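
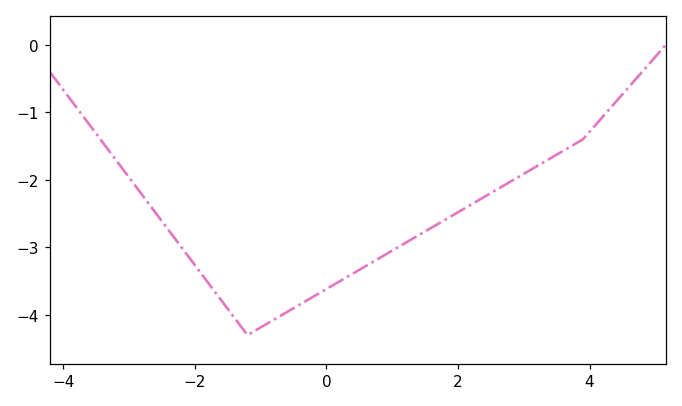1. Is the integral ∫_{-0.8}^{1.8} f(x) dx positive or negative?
negative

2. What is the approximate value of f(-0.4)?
-3.85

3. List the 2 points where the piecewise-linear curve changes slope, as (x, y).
(-1.2, -4.3); (3.9, -1.4)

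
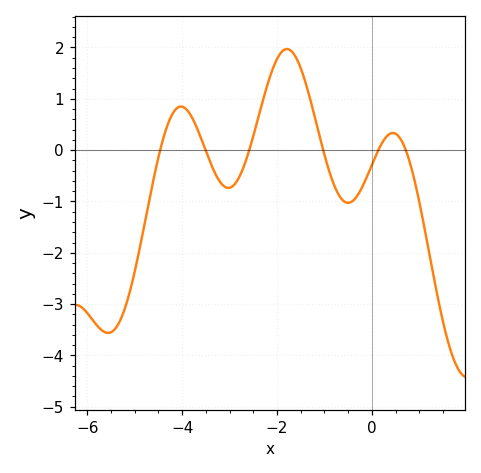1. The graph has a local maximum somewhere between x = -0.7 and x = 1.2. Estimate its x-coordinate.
0.4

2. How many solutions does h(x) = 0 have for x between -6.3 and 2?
6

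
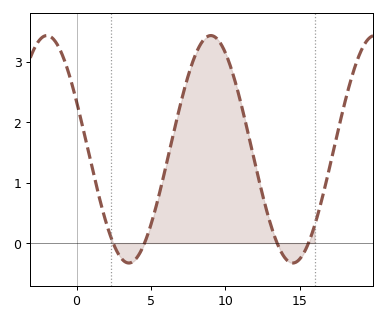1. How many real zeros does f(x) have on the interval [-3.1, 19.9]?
4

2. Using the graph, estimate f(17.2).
1.5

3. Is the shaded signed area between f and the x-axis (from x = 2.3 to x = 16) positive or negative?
positive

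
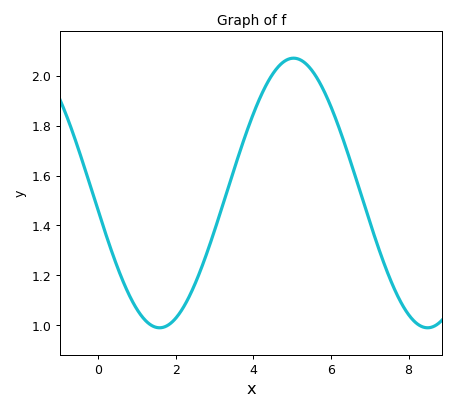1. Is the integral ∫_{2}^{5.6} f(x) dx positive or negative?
positive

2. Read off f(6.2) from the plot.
1.8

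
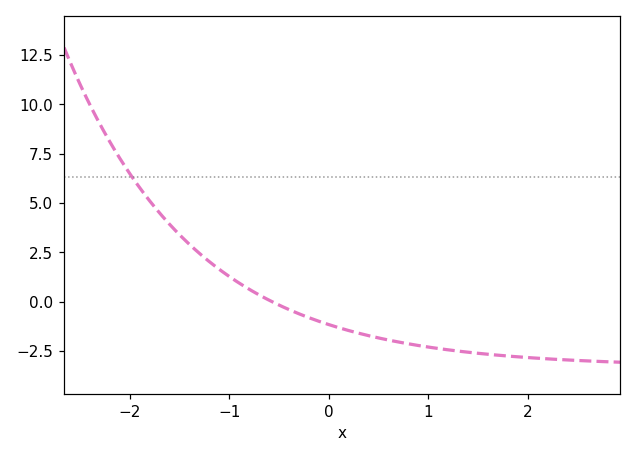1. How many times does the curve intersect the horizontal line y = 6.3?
1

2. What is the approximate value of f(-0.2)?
-0.8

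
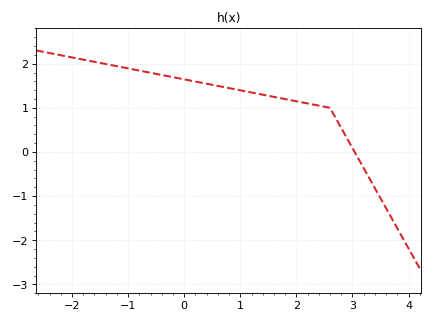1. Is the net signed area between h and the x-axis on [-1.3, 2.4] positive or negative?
positive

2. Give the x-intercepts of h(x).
3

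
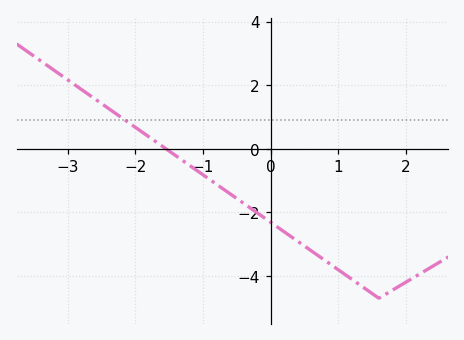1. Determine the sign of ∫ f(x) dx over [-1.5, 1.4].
negative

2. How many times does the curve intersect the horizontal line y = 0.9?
1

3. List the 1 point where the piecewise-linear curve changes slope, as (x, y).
(1.6, -4.7)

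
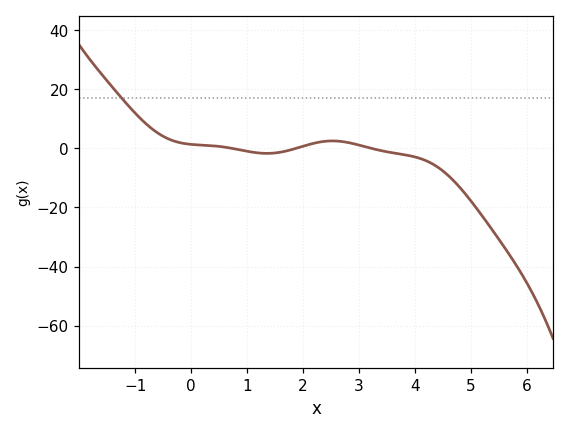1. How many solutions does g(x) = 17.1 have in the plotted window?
1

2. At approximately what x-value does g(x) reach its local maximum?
2.6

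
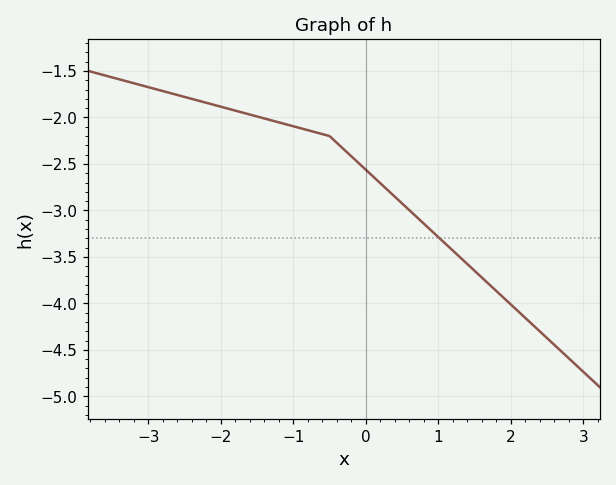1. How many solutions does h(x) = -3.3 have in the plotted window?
1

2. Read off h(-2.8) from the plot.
-1.7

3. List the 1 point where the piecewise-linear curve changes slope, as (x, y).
(-0.5, -2.2)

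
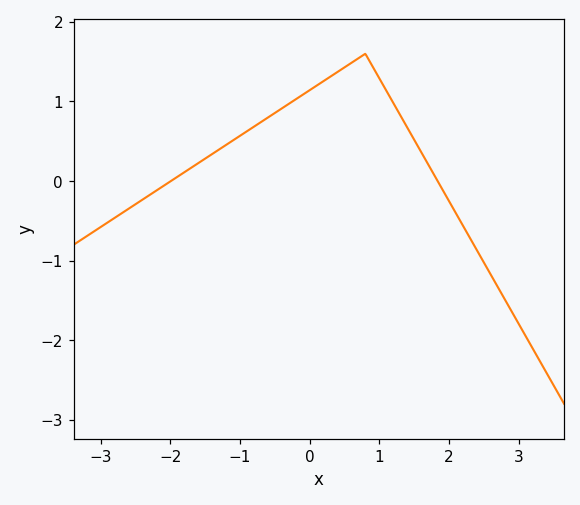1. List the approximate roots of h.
-1.99, 1.84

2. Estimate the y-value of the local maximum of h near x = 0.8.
1.6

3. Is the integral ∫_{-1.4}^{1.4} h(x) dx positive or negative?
positive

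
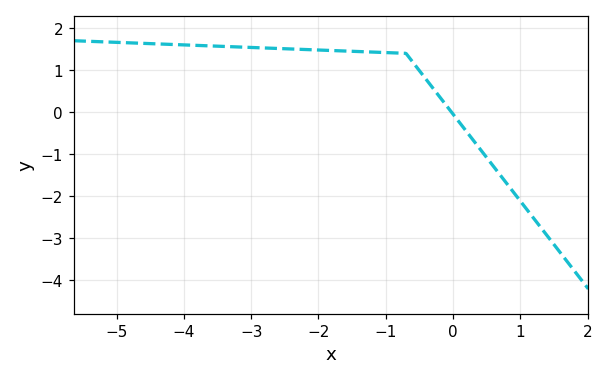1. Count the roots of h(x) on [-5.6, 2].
1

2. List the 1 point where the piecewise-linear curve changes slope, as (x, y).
(-0.7, 1.4)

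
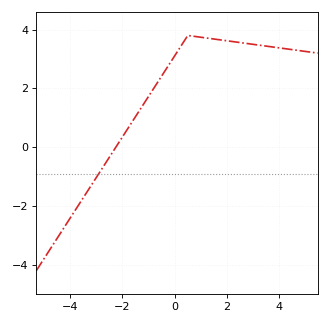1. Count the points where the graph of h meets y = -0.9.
1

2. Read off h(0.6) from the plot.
3.8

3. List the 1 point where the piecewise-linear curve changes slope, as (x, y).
(0.5, 3.8)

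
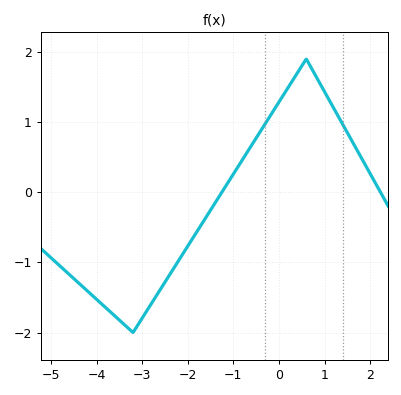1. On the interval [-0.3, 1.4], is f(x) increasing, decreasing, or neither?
neither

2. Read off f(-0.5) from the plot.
0.771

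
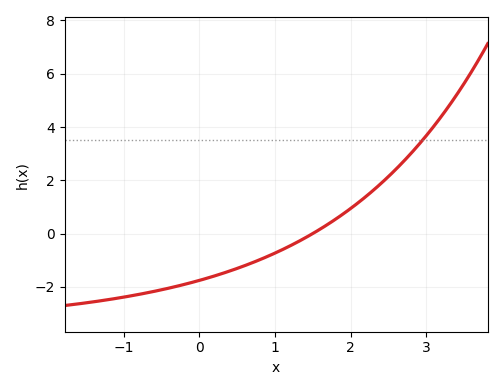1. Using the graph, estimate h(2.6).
2.41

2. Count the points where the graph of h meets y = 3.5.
1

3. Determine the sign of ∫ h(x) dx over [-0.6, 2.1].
negative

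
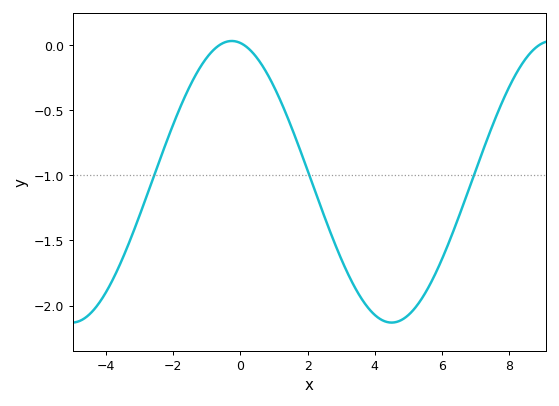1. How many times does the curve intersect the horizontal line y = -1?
3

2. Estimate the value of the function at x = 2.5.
-1.32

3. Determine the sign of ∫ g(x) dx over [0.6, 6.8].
negative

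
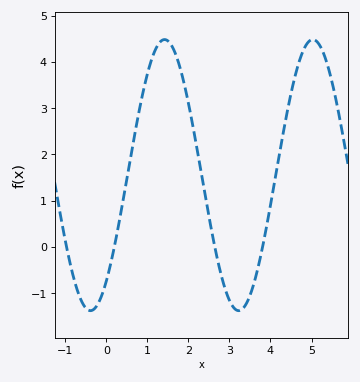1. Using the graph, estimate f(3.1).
-1.3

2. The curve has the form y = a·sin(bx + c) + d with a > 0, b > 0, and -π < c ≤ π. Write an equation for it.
y = 2.93sin(1.7x - 0.9) + 1.55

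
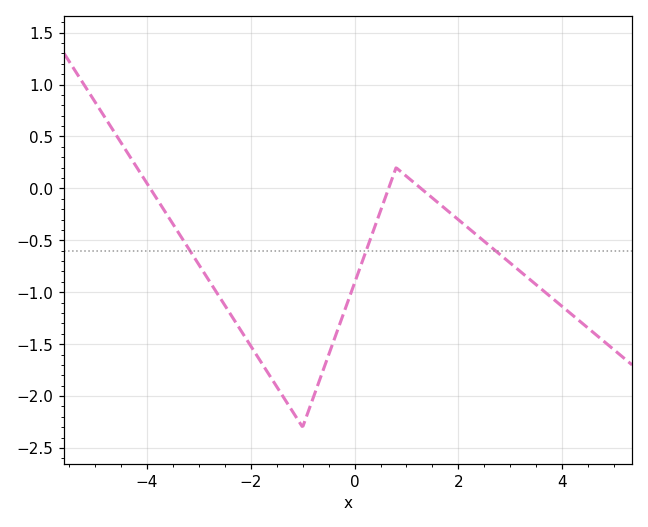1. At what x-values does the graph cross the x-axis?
-4, 0.6, 1.2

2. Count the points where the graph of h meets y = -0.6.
3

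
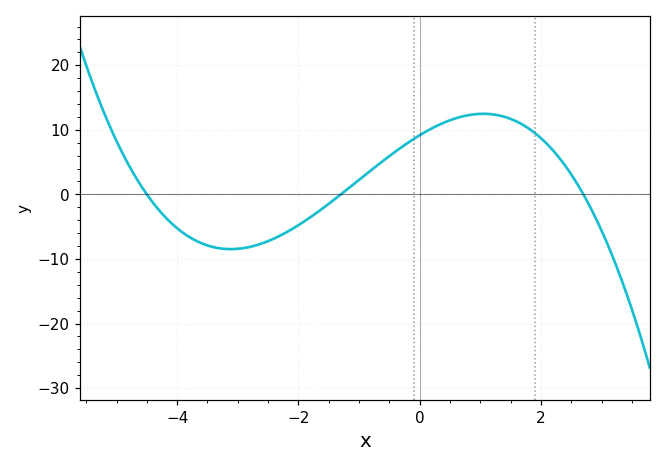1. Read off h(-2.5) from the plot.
-7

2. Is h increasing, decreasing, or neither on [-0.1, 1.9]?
neither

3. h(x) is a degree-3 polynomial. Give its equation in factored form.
y = -0.58(x + 4.5)(x + 1.3)(x - 2.7)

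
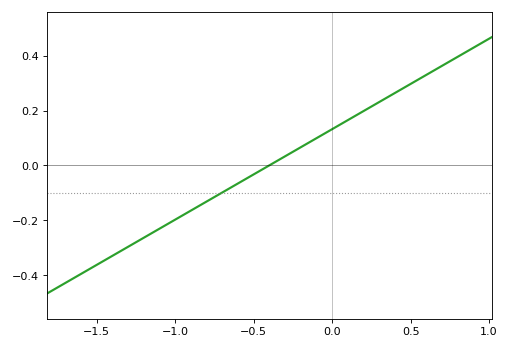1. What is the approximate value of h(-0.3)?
0.04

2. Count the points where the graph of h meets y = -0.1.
1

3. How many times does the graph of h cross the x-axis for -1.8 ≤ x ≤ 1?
1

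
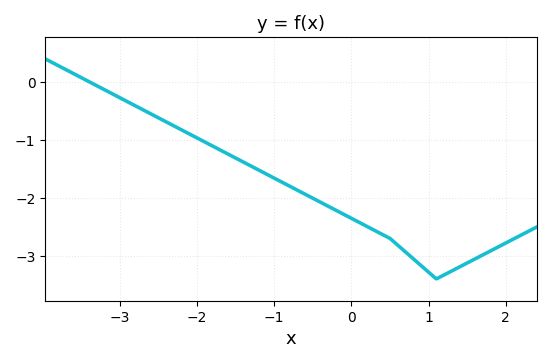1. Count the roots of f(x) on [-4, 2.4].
1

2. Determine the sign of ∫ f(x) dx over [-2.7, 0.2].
negative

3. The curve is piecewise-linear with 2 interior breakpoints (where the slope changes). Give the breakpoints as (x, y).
(0.5, -2.7); (1.1, -3.4)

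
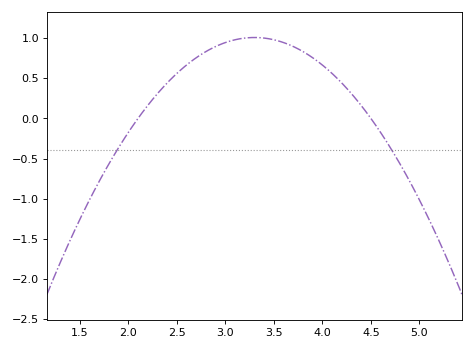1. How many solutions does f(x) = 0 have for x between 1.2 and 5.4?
2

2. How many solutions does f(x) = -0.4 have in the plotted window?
2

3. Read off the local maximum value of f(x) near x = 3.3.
1.01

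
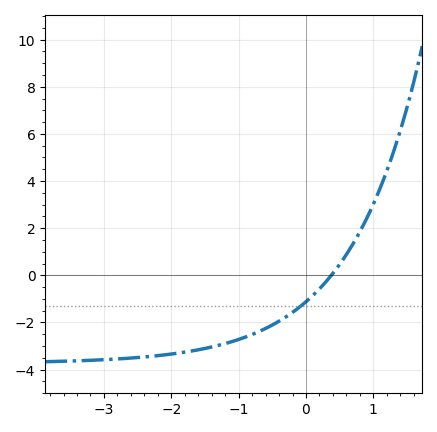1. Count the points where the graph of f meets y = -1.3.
1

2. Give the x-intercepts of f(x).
0.376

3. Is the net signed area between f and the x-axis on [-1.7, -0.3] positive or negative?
negative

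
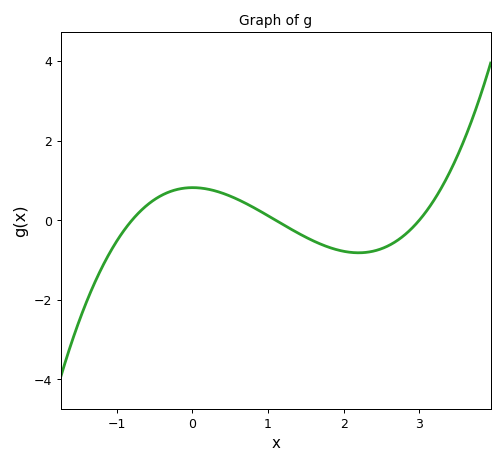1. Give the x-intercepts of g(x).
-0.8, 1.1, 3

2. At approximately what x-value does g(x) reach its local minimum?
2.2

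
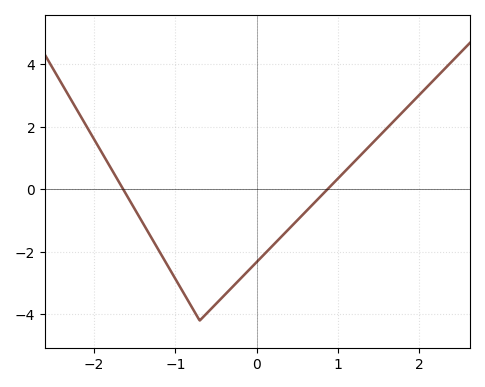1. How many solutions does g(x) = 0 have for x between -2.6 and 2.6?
2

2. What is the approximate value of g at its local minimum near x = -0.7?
-4.2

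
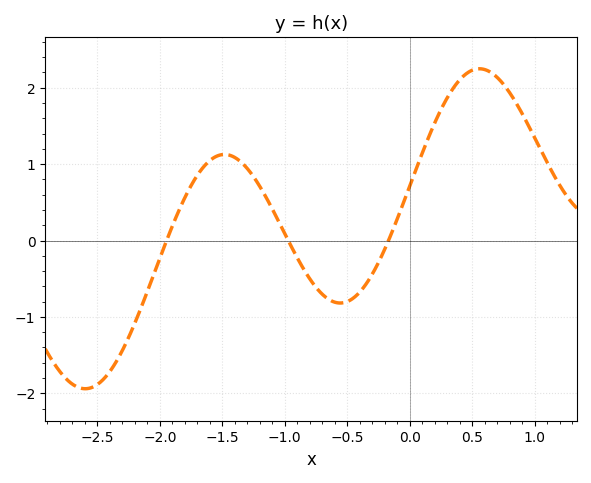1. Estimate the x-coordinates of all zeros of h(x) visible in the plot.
-1.95, -0.973, -0.17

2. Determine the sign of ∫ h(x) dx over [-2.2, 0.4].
positive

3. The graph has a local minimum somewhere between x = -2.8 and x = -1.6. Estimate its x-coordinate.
-2.6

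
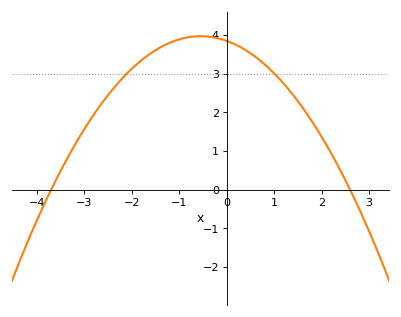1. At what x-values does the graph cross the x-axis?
-3.6, 2.6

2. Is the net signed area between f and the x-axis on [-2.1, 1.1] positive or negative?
positive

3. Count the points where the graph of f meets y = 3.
2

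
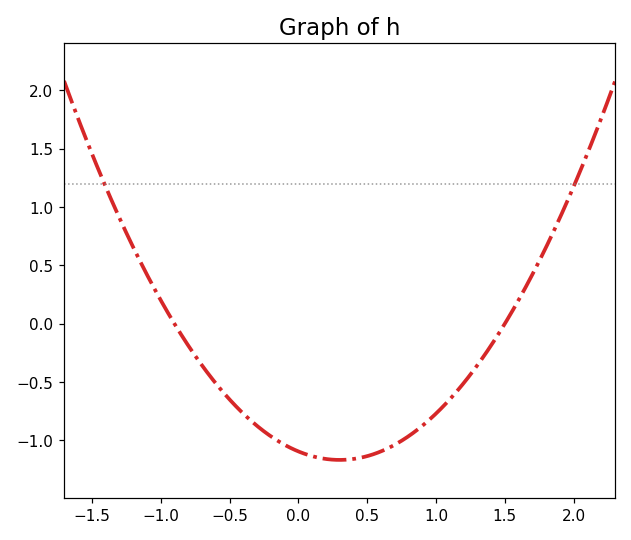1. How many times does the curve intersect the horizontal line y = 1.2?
2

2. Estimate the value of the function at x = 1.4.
-0.186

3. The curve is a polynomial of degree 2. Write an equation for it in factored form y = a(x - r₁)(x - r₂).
y = 0.81(x + 0.9)(x - 1.5)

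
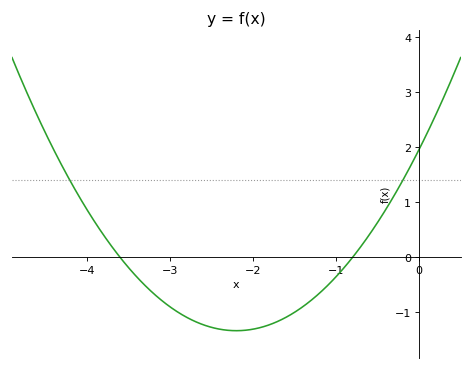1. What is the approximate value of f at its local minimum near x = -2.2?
-1.33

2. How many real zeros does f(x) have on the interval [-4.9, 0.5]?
2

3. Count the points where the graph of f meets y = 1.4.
2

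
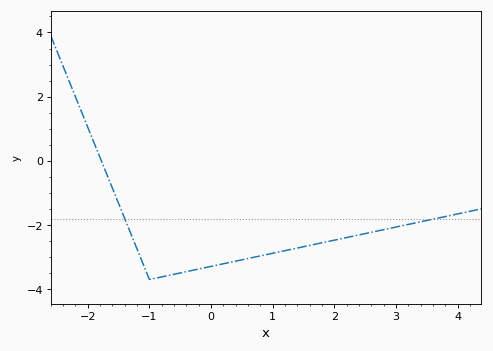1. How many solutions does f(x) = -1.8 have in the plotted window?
2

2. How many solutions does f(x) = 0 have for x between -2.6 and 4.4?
1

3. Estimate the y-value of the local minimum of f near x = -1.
-3.7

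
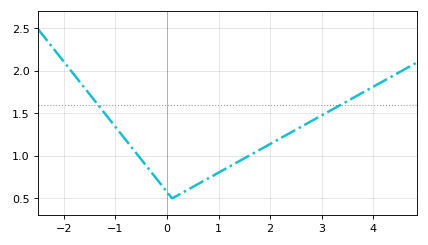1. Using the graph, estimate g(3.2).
1.55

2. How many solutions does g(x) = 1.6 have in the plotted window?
2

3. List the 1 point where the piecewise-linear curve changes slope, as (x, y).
(0.1, 0.5)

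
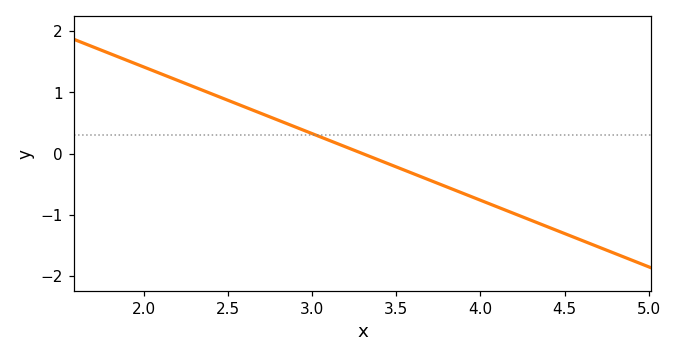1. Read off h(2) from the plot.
1.42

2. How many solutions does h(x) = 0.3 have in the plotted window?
1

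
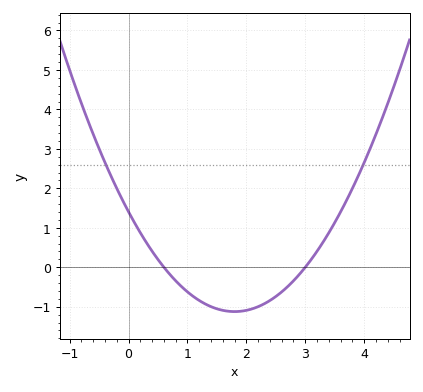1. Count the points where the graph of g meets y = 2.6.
2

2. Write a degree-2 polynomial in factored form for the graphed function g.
y = 0.78(x - 0.6)(x - 3)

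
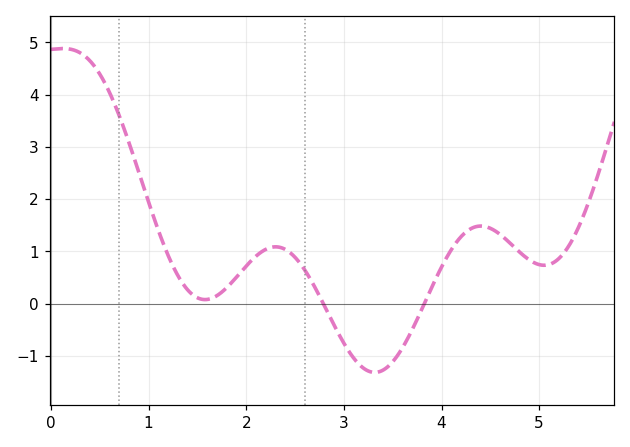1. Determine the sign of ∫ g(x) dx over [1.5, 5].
positive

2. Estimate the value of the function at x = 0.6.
4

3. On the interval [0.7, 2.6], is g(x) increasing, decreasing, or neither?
neither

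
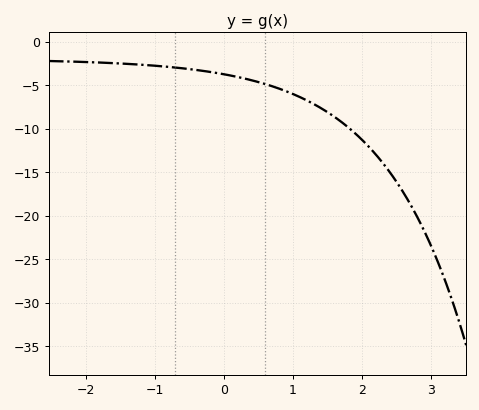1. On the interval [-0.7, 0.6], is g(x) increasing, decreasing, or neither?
decreasing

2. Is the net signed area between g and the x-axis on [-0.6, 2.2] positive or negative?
negative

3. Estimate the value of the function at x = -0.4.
-3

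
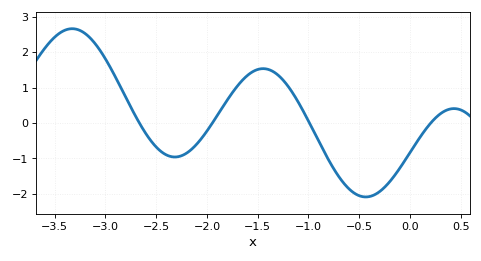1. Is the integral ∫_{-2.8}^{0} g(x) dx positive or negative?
negative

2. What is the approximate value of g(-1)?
0.06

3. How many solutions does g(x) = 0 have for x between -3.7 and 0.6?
4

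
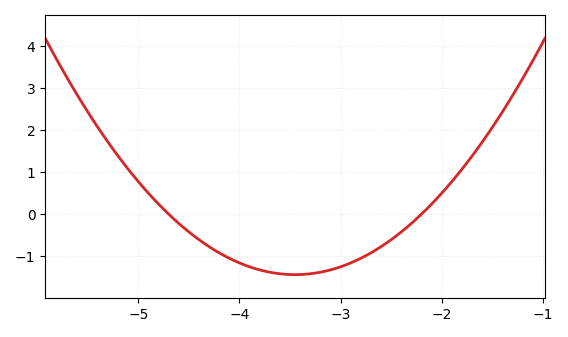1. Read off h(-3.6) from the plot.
-1.42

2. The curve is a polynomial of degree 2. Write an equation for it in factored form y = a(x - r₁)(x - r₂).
y = 0.92(x + 4.7)(x + 2.2)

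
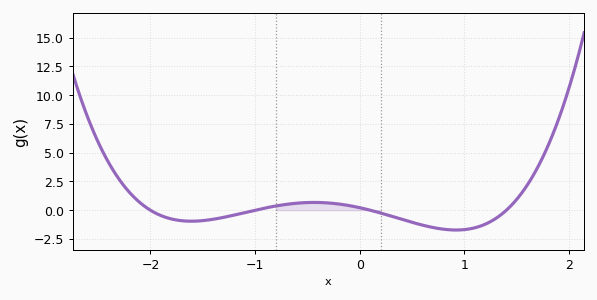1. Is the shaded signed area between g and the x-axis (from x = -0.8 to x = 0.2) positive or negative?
positive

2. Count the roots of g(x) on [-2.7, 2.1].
4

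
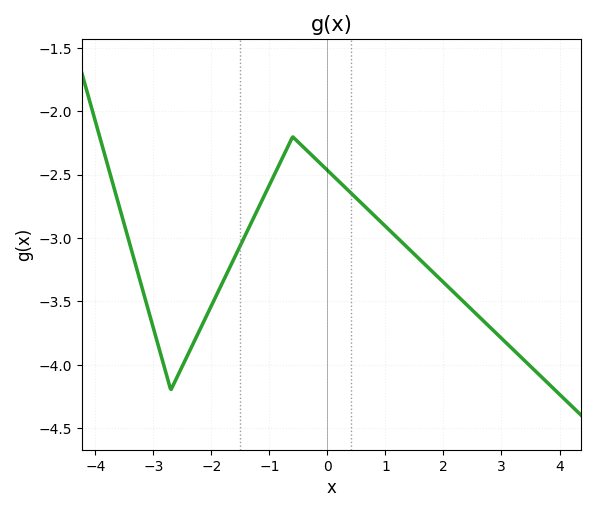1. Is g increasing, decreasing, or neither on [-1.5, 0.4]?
neither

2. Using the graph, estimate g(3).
-3.79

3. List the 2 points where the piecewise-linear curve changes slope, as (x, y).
(-2.7, -4.2); (-0.6, -2.2)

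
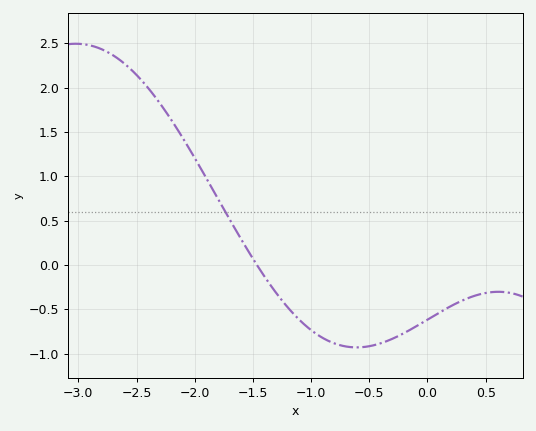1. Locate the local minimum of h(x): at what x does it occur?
-0.6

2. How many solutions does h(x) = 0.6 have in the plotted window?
1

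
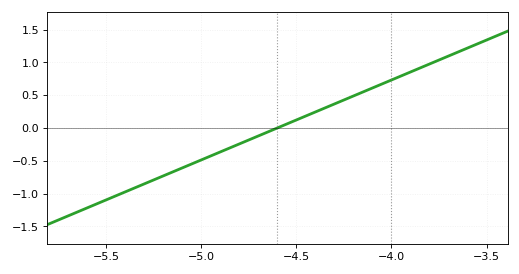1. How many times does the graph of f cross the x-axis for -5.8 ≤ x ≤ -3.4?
1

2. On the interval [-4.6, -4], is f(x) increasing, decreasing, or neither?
increasing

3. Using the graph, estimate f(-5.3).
-0.85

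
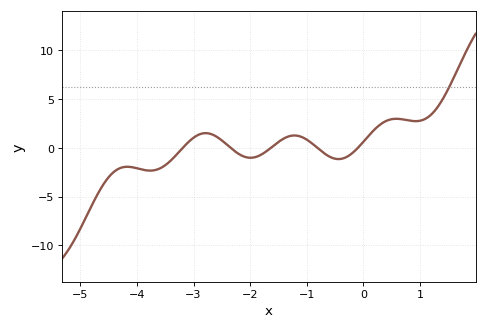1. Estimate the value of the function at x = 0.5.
3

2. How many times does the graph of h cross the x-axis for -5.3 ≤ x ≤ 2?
5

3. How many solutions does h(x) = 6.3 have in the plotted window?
1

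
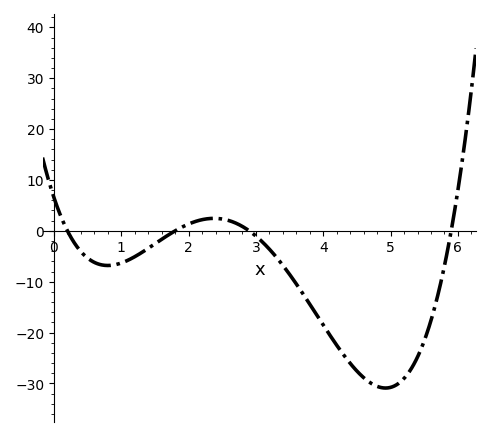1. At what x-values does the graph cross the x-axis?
0.2, 1.8, 2.9, 5.9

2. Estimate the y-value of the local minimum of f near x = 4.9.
-31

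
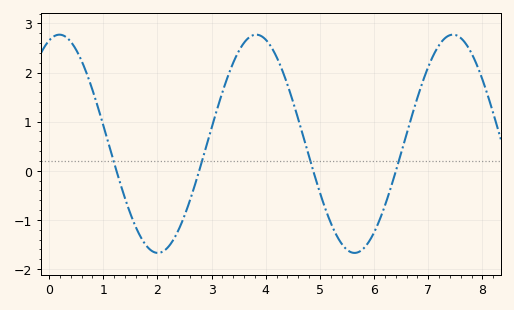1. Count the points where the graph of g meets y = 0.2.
4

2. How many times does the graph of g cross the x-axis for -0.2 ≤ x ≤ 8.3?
4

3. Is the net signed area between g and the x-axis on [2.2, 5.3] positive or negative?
positive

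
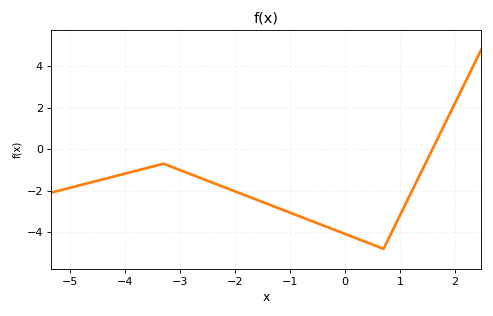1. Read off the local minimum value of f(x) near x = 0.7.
-4.8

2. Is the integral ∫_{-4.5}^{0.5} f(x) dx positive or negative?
negative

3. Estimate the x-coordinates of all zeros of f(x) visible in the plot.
1.6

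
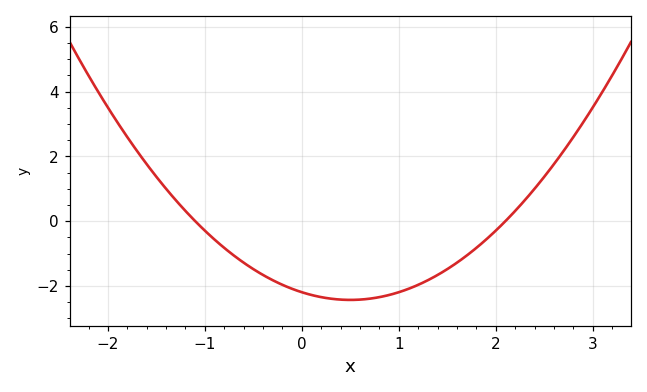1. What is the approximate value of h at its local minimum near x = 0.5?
-2.4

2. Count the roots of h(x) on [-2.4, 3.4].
2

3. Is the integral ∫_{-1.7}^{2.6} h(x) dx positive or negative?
negative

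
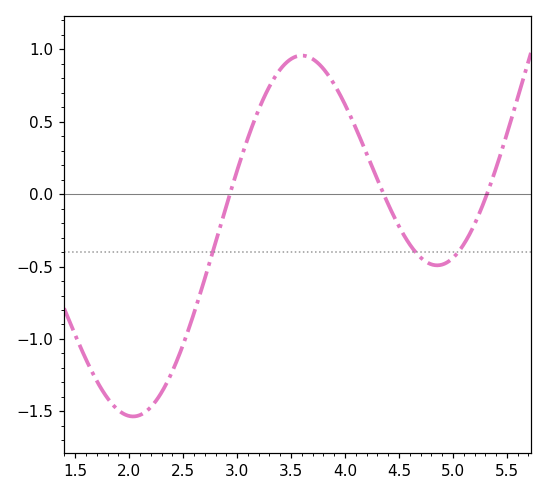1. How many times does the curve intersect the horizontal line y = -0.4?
3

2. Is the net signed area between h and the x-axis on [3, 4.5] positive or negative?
positive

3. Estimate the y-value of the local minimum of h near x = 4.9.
-0.5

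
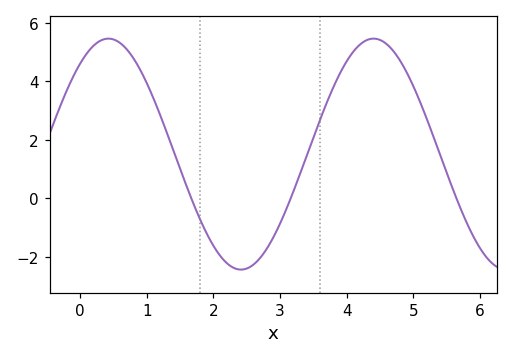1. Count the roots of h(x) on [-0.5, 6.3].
3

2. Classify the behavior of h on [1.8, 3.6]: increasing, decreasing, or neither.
neither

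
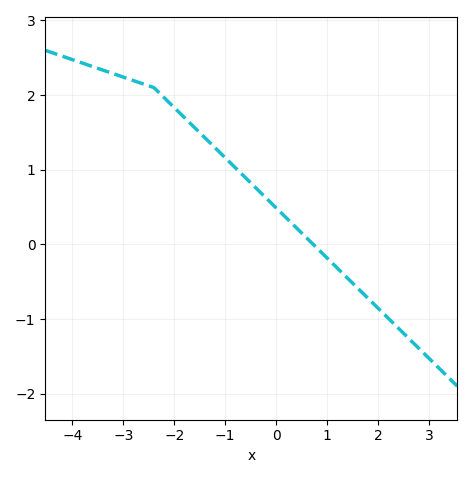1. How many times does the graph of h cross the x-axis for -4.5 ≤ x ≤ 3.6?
1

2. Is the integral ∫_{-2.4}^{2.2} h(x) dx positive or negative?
positive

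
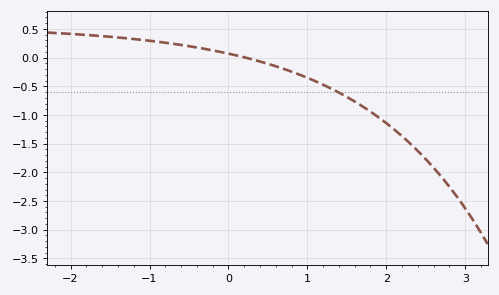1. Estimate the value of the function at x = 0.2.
0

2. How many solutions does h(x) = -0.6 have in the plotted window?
1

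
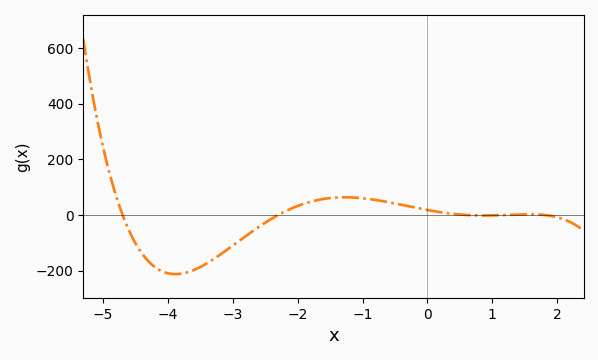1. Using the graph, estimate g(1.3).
0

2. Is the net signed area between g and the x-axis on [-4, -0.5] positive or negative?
negative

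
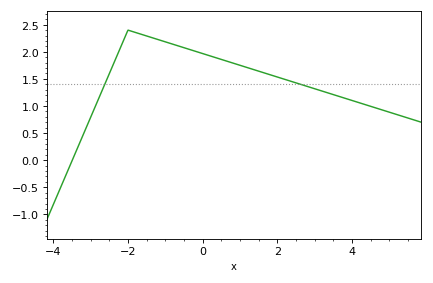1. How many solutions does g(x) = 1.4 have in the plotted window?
2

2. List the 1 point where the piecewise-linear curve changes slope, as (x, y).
(-2, 2.4)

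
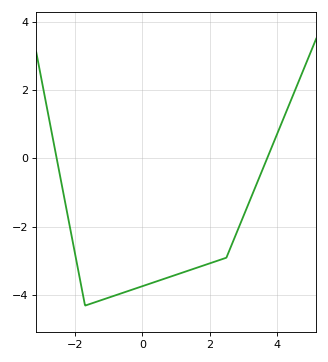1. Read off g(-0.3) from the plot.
-3.83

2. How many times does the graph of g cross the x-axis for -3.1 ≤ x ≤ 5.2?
2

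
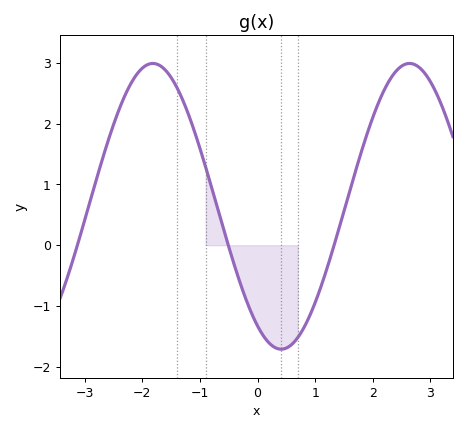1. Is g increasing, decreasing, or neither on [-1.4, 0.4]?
decreasing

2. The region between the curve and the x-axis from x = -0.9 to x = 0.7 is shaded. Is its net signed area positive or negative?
negative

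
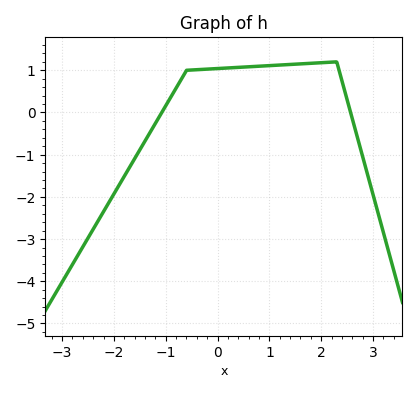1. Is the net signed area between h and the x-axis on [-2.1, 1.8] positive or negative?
positive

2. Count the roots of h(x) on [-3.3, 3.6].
2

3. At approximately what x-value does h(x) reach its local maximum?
2.3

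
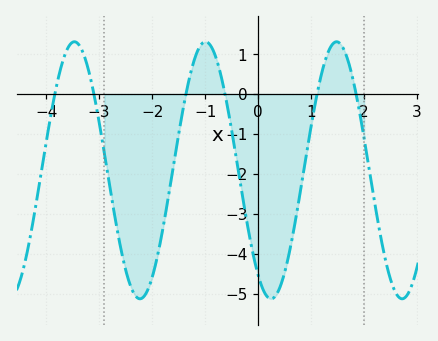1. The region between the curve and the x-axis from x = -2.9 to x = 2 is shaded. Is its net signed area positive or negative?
negative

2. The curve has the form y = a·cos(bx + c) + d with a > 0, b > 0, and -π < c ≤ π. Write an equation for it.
y = 3.22cos(2.5x + 2.5) - 1.91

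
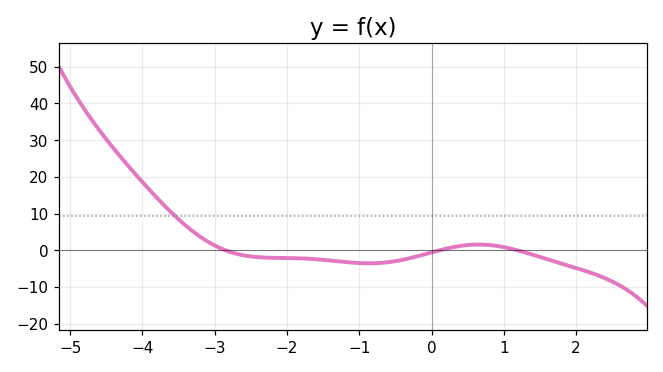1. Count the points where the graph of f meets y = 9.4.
1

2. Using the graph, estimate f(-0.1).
-1.13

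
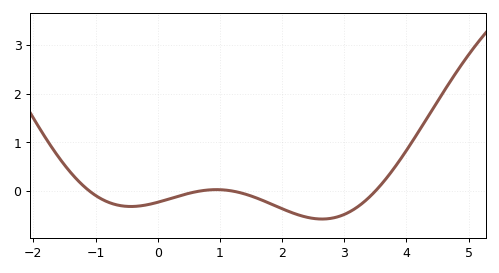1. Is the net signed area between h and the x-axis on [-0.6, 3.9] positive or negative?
negative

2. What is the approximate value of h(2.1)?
-0.4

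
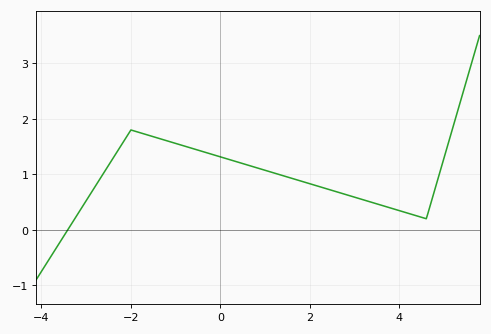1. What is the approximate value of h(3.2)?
0.5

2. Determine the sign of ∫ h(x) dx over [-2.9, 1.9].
positive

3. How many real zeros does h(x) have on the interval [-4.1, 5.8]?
1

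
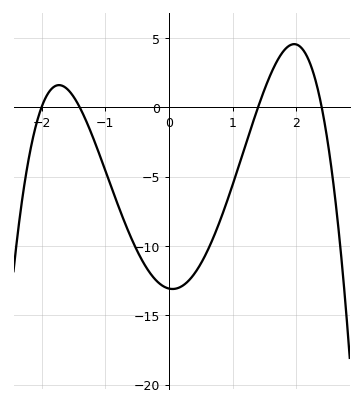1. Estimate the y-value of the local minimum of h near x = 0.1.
-13.1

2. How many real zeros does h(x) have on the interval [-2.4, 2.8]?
4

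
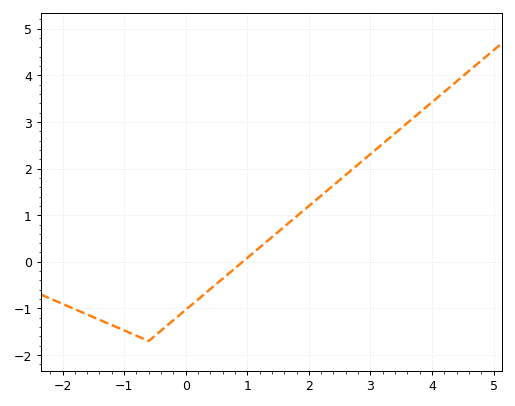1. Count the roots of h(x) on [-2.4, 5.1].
1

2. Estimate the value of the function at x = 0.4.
-0.586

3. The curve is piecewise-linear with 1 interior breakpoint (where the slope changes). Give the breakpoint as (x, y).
(-0.6, -1.7)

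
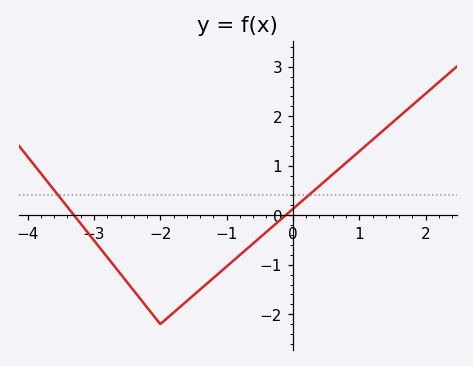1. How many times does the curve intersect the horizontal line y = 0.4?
2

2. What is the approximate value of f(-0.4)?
-0.338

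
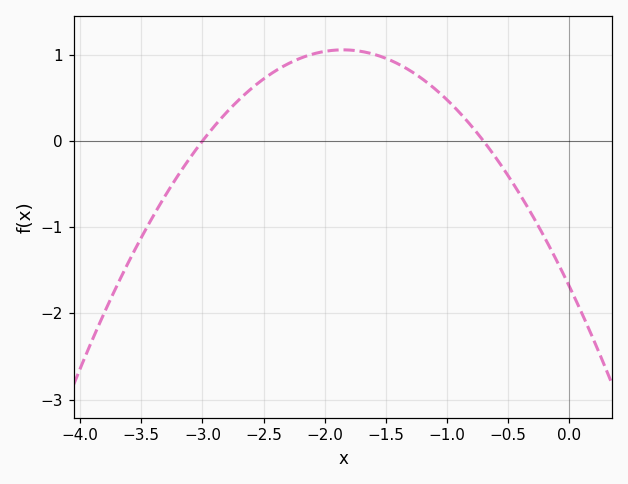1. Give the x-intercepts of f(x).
-3, -0.7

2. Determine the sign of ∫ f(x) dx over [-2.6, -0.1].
positive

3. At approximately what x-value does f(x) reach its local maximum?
-1.85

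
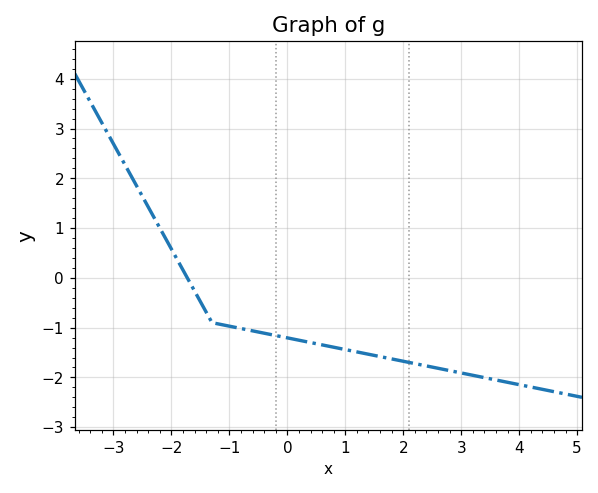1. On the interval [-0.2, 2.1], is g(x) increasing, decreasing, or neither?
decreasing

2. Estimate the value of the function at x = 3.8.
-2.1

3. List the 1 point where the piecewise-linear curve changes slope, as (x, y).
(-1.3, -0.9)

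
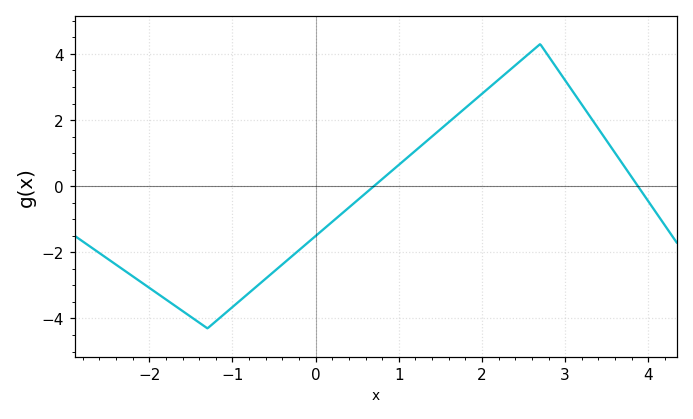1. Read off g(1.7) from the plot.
2.15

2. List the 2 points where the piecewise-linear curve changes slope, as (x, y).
(-1.3, -4.3); (2.7, 4.3)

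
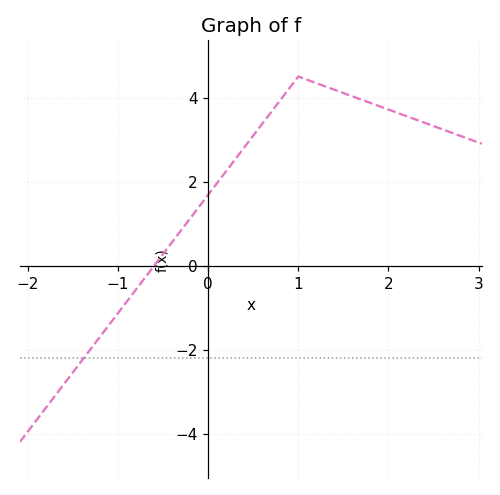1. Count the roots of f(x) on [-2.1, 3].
1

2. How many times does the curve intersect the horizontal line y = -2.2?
1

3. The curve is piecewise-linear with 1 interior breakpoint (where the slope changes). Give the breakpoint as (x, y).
(1, 4.5)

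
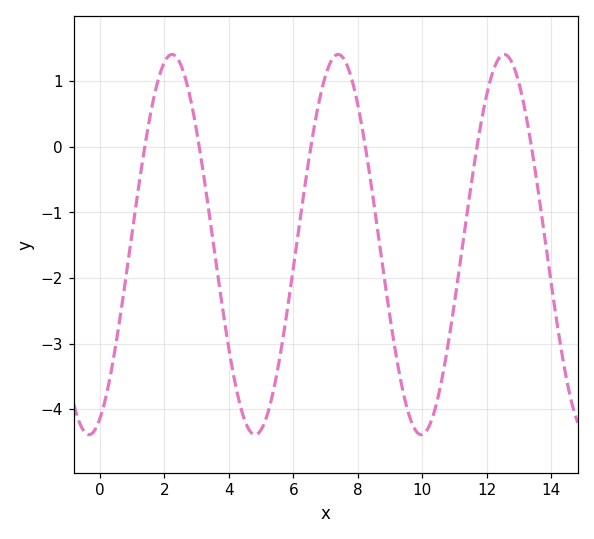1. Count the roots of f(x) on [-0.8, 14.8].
6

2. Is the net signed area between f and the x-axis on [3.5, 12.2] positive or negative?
negative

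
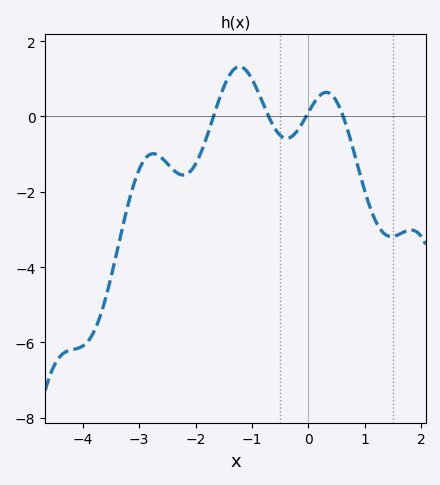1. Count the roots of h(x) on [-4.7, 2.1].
4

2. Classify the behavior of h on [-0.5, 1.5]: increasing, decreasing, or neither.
neither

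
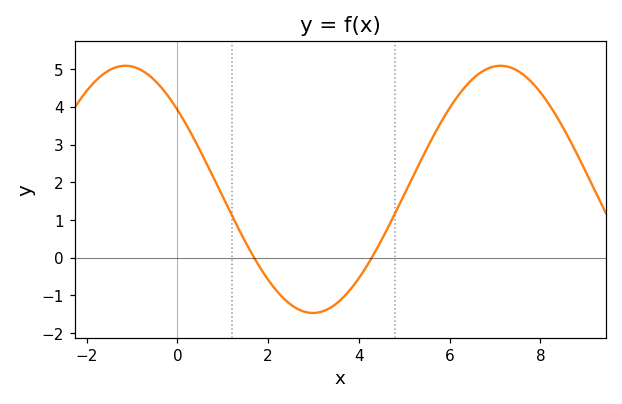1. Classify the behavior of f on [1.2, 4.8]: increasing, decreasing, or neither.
neither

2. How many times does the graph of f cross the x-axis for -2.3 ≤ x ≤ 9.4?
2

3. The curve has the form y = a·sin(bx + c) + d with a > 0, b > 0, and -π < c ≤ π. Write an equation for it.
y = 3.28sin(0.76x + 2.44) + 1.81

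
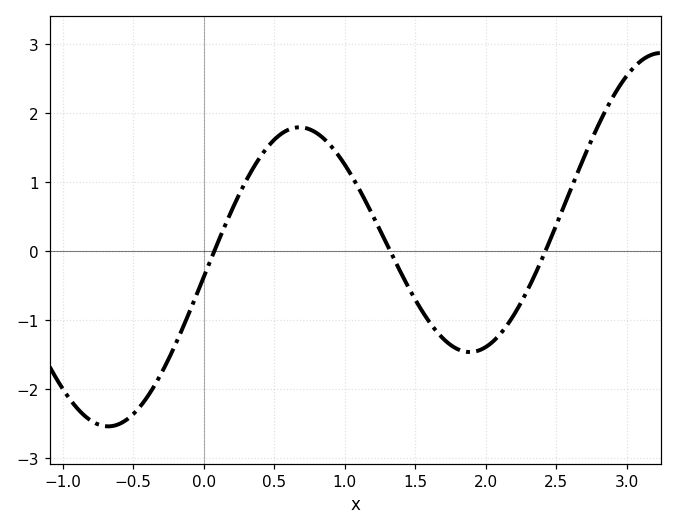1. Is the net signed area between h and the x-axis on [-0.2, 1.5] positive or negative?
positive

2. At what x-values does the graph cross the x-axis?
0.1, 1.3, 2.4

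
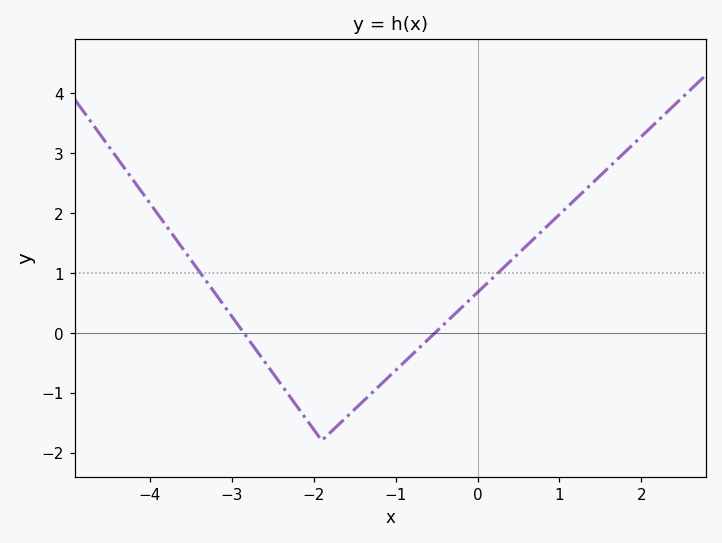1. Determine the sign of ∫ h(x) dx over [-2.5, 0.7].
negative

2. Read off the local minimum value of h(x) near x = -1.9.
-1.8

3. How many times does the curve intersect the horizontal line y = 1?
2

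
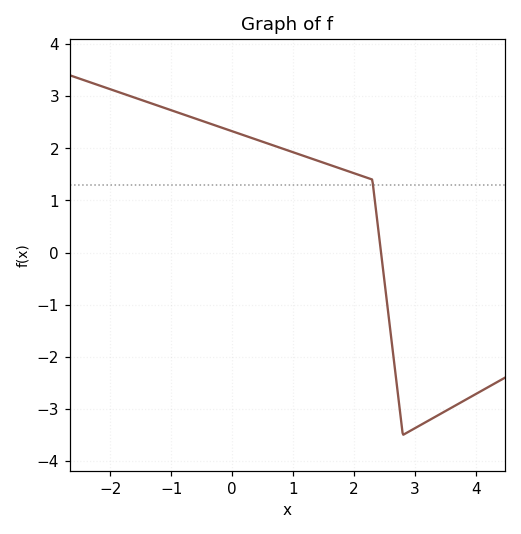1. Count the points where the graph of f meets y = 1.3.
1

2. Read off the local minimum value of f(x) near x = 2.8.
-3.5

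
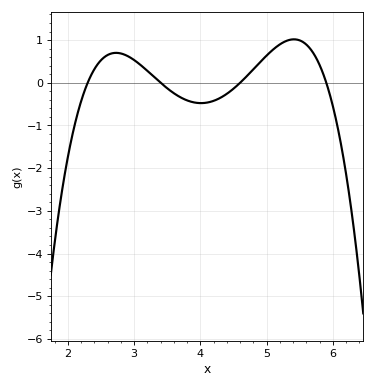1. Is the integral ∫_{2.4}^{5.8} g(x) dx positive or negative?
positive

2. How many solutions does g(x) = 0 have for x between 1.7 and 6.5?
4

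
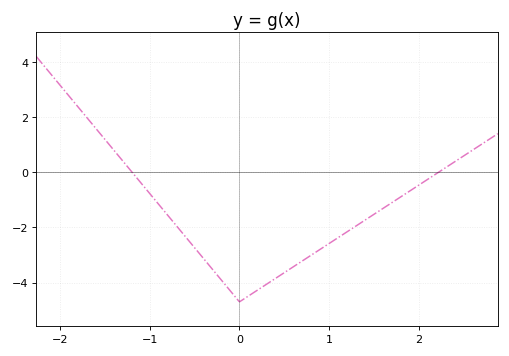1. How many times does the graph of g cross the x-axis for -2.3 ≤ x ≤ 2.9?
2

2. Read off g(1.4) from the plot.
-1.74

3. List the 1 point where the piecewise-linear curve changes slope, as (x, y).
(0, -4.7)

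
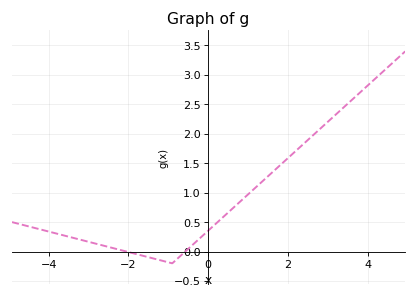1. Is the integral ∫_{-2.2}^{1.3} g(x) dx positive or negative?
positive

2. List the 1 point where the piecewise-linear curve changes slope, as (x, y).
(-0.9, -0.2)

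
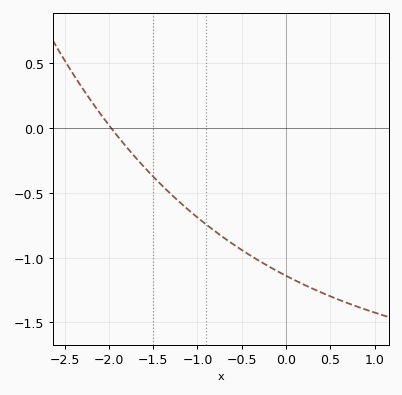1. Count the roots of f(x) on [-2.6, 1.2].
1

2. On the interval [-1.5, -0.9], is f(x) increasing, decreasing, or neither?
decreasing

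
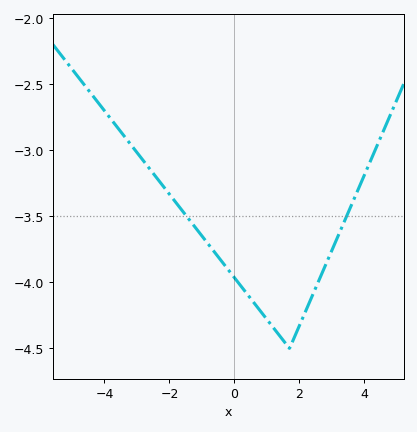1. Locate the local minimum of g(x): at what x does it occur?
1.6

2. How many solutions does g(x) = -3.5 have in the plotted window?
2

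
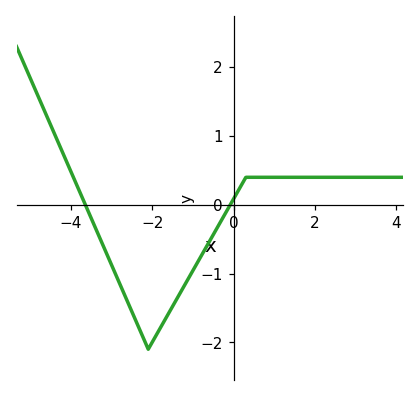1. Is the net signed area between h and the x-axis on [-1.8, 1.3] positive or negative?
negative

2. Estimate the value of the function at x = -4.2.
0.754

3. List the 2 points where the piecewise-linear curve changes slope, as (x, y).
(-2.1, -2.1); (0.3, 0.4)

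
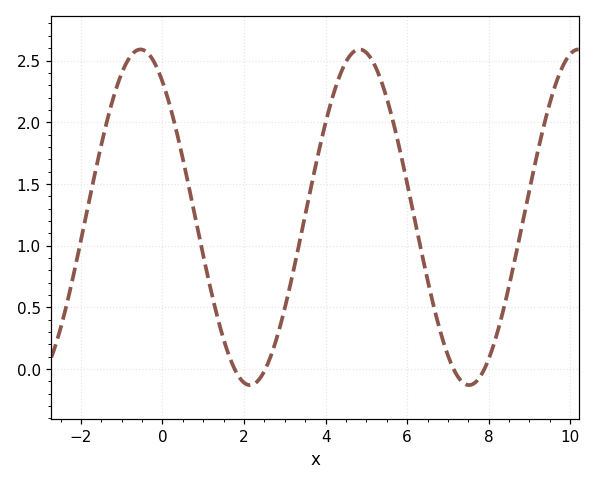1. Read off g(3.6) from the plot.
1.41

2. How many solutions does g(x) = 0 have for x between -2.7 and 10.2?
4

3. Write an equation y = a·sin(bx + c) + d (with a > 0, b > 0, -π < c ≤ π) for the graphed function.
y = 1.36sin(1.17x + 2.2) + 1.23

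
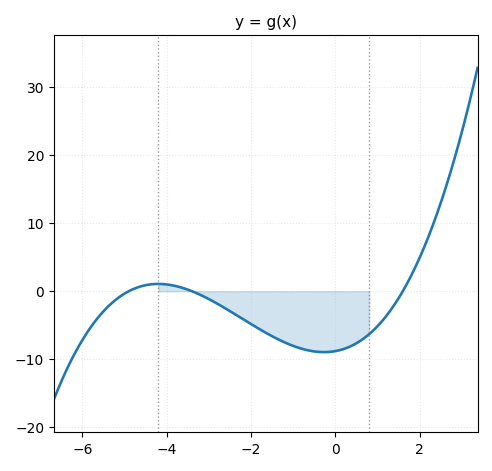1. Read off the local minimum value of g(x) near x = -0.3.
-8.94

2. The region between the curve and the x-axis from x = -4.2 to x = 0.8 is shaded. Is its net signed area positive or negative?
negative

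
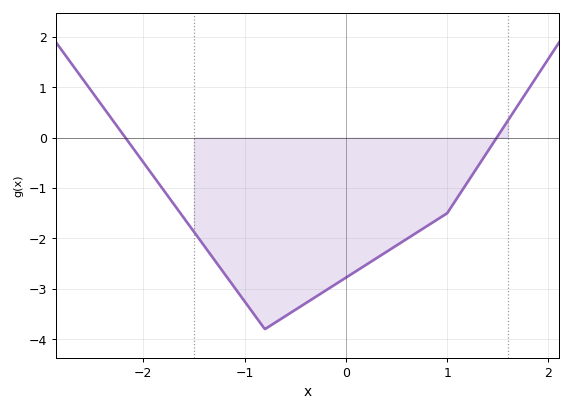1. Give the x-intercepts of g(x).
-2.18, 1.49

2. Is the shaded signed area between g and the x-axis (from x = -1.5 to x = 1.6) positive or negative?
negative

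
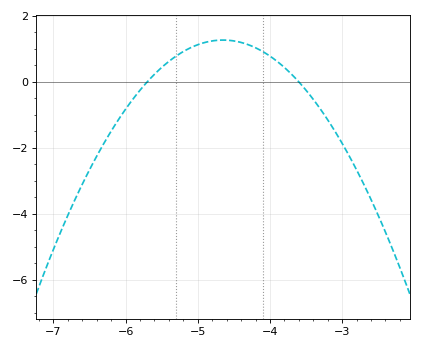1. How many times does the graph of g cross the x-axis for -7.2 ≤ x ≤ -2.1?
2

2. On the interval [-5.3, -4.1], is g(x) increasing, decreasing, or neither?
neither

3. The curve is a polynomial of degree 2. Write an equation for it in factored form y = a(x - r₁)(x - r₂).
y = -1.15(x + 5.7)(x + 3.6)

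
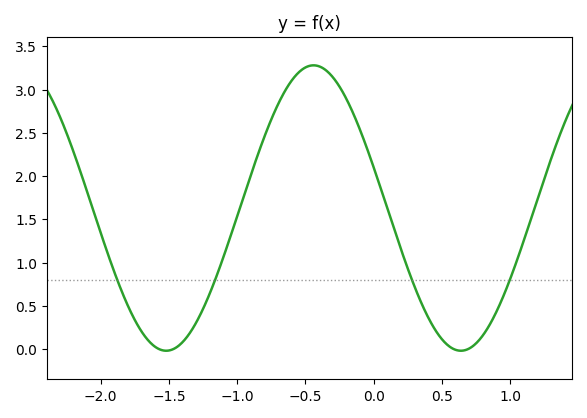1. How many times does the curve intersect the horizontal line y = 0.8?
4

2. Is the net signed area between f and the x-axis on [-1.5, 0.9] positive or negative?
positive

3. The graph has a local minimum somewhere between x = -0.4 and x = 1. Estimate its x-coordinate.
0.6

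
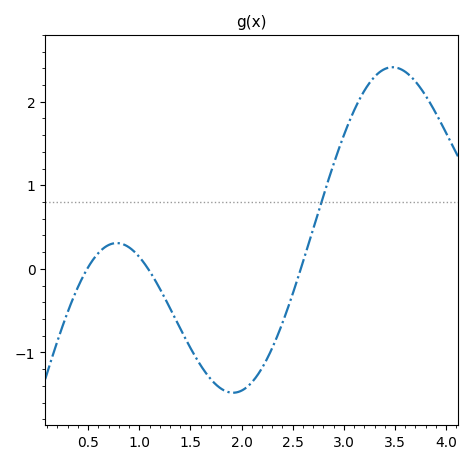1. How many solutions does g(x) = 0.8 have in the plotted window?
1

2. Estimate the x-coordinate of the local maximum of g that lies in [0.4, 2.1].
0.779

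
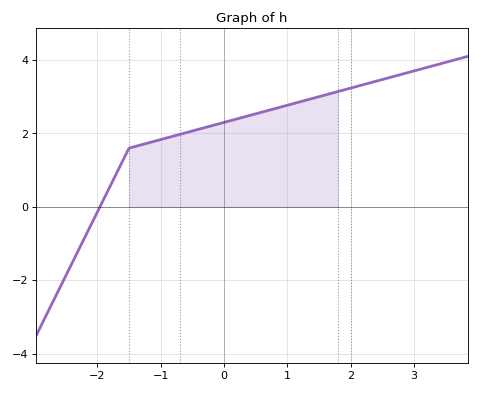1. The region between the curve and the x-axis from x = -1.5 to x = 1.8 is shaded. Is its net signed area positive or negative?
positive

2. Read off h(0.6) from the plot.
2.58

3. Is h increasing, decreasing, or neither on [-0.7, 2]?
increasing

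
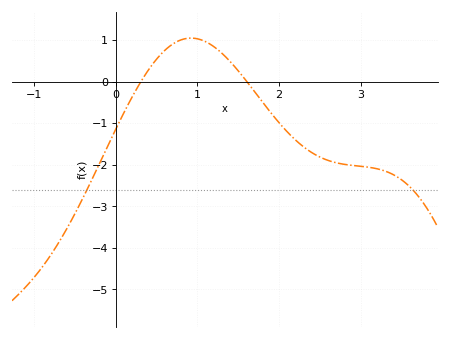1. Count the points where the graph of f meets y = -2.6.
2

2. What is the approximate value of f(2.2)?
-1.4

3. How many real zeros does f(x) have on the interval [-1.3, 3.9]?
2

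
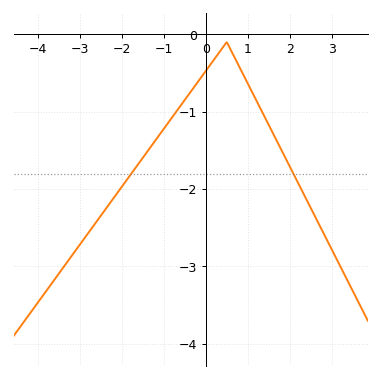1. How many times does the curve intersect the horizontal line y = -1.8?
2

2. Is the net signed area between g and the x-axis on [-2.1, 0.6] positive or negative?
negative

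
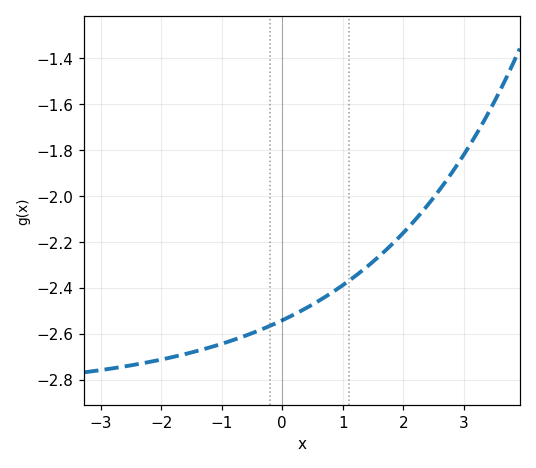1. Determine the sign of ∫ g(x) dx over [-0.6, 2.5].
negative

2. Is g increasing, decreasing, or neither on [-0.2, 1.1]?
increasing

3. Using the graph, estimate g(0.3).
-2.5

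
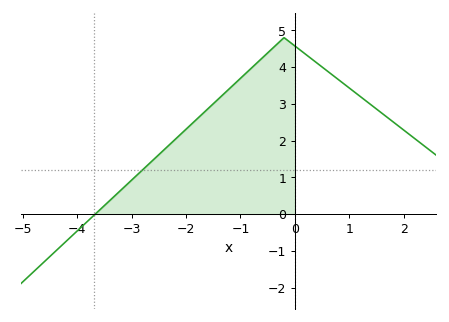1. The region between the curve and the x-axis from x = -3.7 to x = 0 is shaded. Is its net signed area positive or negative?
positive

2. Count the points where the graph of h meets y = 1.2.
1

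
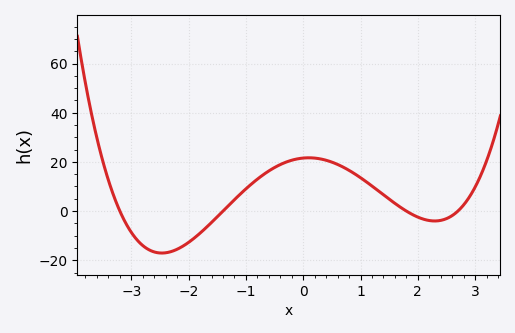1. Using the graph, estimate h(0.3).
21.2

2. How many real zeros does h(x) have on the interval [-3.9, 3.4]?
4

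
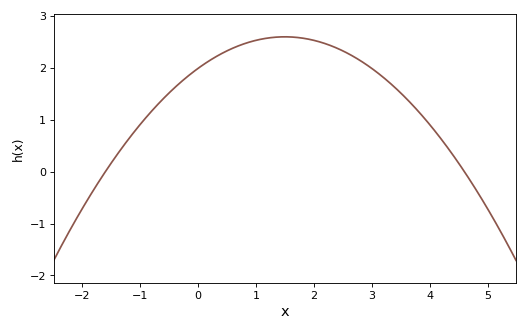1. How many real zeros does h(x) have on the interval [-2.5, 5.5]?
2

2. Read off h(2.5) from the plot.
2.32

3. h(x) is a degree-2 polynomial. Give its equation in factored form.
y = -0.27(x + 1.6)(x - 4.6)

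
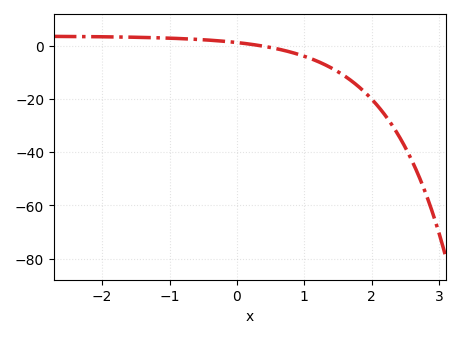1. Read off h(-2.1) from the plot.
3.41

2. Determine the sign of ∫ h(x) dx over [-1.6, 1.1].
positive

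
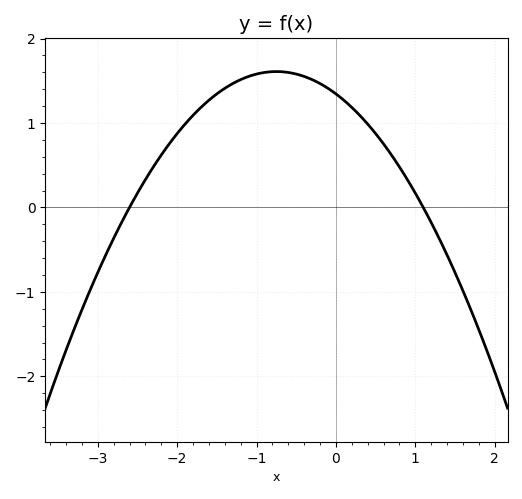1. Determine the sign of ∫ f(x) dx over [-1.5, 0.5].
positive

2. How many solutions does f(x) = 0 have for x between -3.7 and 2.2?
2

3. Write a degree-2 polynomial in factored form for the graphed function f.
y = -0.47(x + 2.6)(x - 1.1)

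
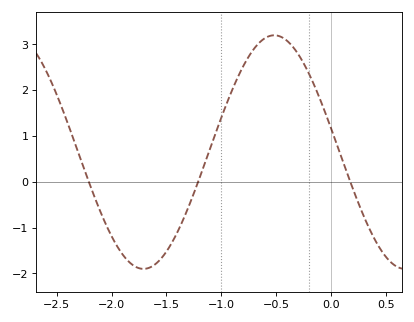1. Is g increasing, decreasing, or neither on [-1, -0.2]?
neither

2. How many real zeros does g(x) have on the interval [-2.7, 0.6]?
3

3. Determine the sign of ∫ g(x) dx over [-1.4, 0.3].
positive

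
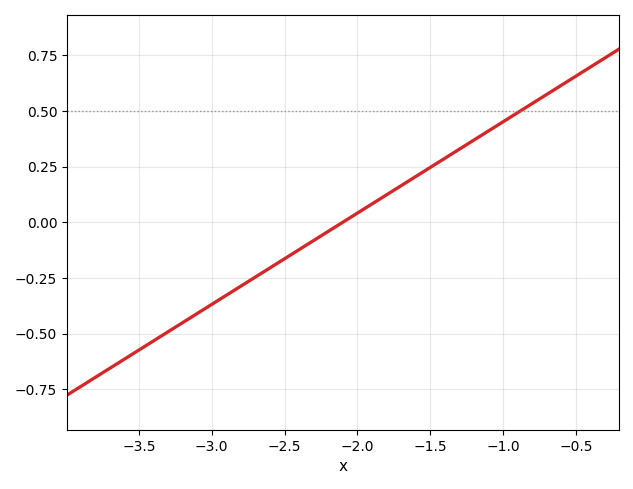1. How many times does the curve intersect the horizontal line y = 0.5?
1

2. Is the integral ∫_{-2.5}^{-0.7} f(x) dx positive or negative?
positive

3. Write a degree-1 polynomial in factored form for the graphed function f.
y = 0.41(x + 2.1)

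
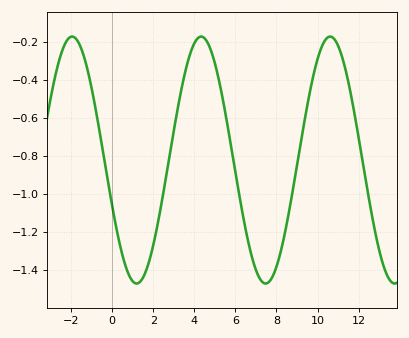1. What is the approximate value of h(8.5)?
-1.16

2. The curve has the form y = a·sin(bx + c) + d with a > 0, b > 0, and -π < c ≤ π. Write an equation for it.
y = 0.65sin(1x - 2.8) - 0.82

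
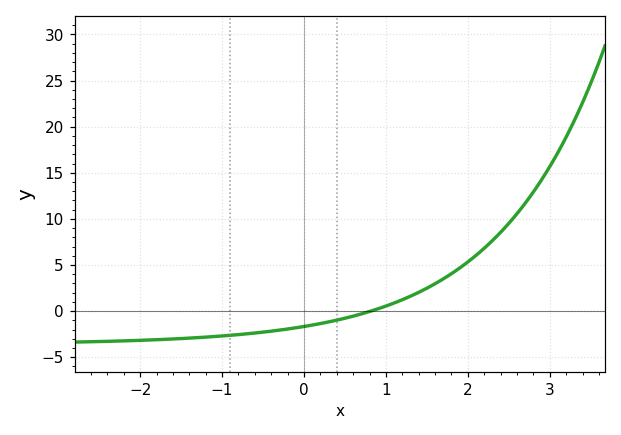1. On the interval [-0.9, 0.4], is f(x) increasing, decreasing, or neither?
increasing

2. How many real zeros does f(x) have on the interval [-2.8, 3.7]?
1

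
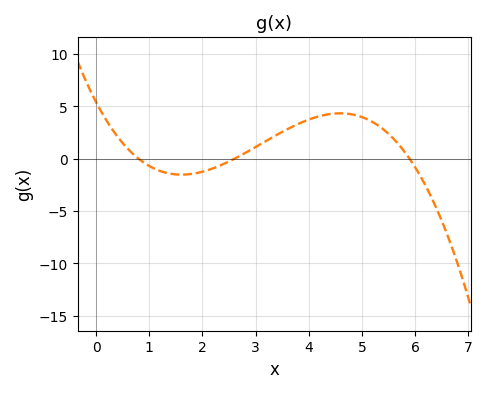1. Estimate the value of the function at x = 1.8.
-1.44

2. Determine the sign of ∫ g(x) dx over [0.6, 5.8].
positive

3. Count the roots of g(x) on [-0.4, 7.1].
3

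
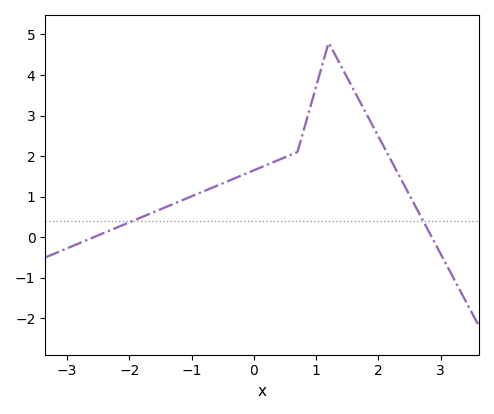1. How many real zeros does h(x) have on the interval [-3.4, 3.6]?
2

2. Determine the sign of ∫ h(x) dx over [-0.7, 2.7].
positive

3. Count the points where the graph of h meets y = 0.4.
2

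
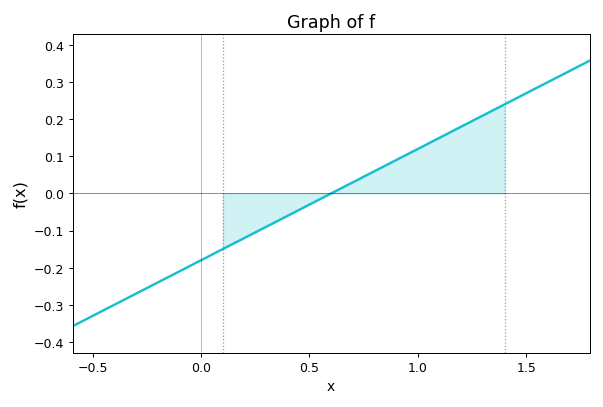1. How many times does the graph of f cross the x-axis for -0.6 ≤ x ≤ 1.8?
1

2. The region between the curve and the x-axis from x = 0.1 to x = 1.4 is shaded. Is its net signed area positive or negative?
positive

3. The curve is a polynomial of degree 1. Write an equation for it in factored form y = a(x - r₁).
y = 0.3(x - 0.6)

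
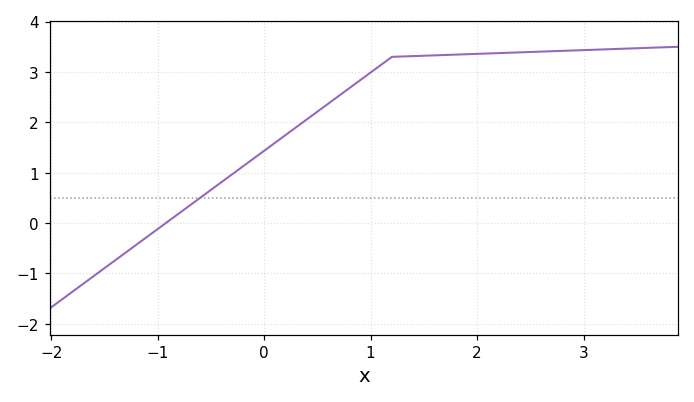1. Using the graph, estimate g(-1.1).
-0.3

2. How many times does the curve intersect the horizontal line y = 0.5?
1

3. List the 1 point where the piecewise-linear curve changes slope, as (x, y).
(1.2, 3.3)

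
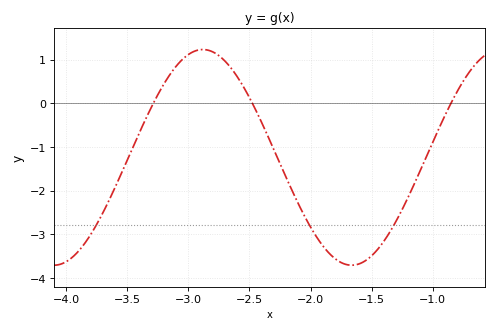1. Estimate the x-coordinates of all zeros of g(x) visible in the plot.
-3.29, -2.48, -0.851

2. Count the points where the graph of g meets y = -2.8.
3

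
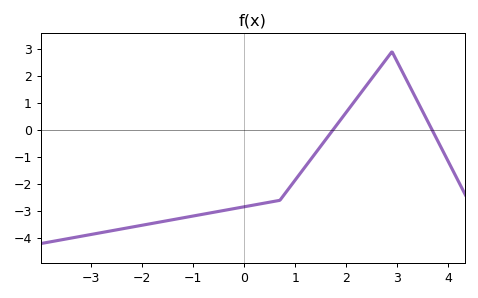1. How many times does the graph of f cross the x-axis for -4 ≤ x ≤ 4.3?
2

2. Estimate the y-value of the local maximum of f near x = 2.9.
2.9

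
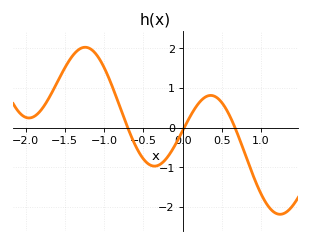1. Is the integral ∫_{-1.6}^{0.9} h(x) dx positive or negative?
positive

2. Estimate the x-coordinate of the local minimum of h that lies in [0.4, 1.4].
1.25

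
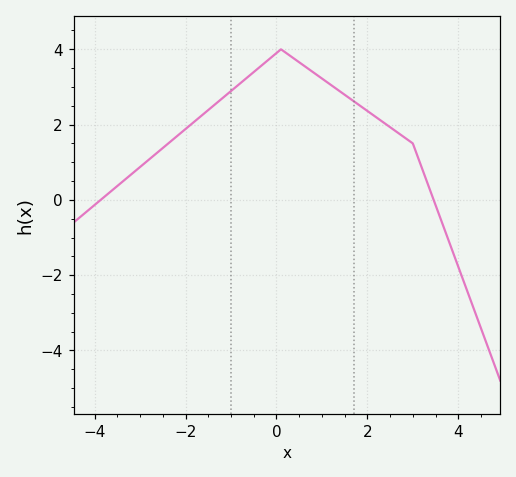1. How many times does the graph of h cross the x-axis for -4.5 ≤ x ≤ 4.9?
2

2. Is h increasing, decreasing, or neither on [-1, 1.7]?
neither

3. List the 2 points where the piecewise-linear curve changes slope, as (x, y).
(0.1, 4); (3, 1.5)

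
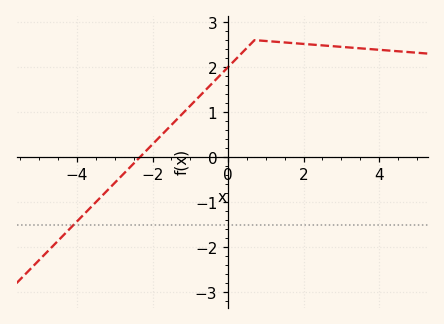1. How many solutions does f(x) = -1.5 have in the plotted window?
1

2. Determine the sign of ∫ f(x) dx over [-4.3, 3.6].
positive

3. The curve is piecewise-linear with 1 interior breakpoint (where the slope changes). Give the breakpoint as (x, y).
(0.7, 2.6)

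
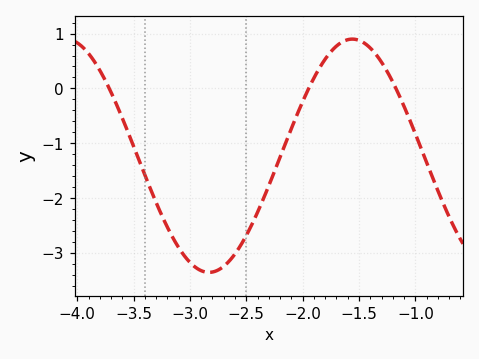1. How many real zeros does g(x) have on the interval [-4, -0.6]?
3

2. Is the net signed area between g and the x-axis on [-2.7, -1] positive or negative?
negative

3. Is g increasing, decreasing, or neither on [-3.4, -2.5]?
neither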